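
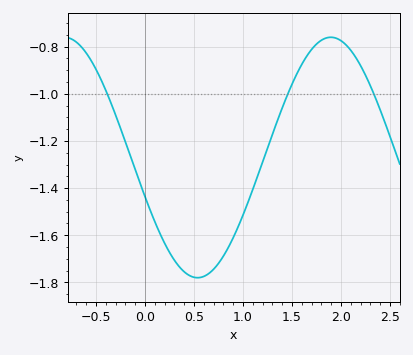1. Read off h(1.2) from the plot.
-1.29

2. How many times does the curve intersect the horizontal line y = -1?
3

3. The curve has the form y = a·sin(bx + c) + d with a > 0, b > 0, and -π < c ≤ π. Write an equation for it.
y = 0.51sin(2.31x - 2.81) - 1.27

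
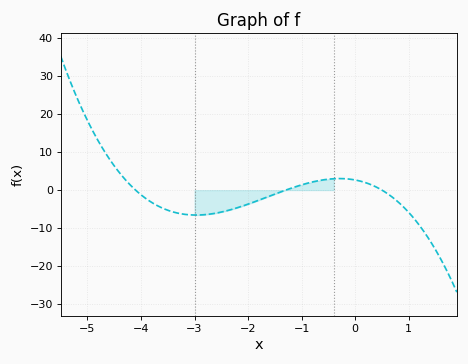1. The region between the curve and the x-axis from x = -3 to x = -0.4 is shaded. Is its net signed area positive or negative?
negative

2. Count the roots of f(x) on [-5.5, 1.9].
3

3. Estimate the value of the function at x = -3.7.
-4.03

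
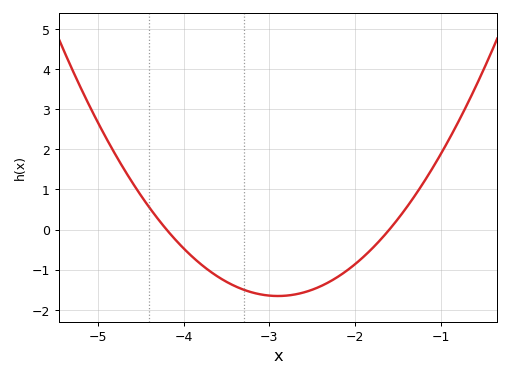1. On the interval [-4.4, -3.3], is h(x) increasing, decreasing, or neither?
decreasing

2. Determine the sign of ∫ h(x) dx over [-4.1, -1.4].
negative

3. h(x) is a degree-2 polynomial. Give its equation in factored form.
y = 0.98(x + 4.2)(x + 1.6)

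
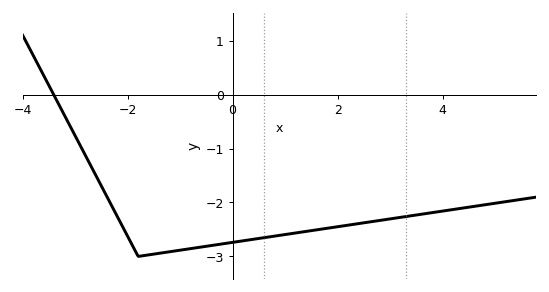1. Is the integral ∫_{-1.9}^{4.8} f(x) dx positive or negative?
negative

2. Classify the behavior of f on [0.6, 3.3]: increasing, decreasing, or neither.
increasing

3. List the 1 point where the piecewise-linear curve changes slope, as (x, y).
(-1.8, -3)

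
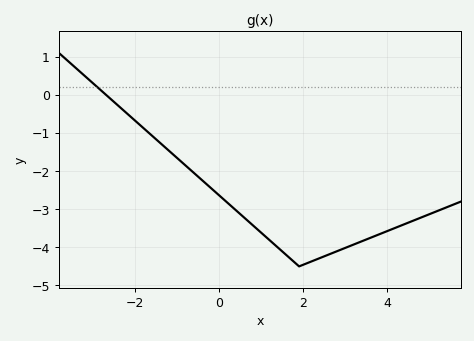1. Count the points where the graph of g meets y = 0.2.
1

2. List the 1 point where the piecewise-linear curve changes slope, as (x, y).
(1.9, -4.5)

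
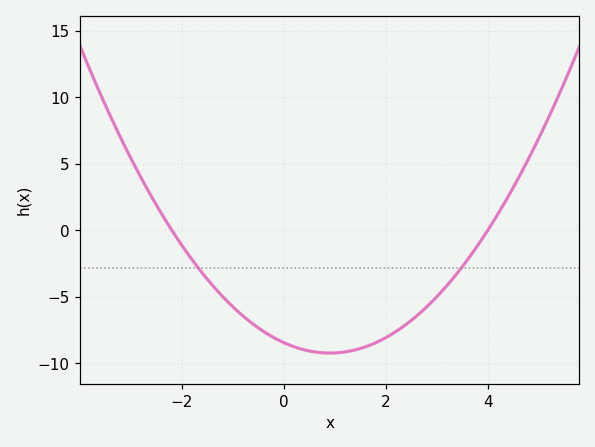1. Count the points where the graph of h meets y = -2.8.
2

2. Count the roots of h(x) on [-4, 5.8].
2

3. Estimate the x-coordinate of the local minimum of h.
0.8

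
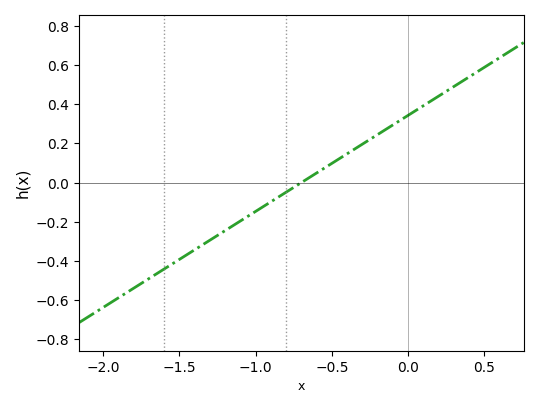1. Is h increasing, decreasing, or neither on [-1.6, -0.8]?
increasing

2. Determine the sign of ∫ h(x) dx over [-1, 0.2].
positive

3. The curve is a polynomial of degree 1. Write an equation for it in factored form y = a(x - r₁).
y = 0.49(x + 0.7)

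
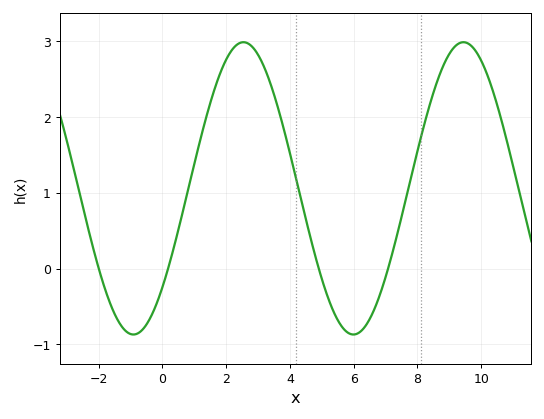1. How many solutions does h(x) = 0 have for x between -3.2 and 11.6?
4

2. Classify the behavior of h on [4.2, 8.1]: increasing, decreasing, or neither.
neither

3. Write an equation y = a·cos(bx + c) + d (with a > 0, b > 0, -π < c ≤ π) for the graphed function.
y = 1.93cos(0.91x - 2.3) + 1.06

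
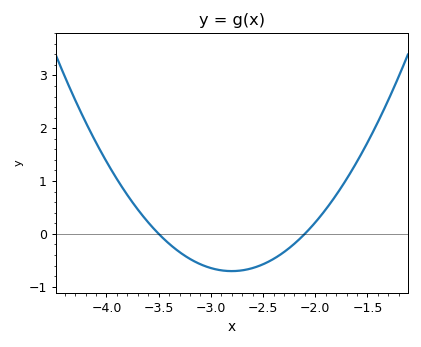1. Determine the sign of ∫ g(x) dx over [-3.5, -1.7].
negative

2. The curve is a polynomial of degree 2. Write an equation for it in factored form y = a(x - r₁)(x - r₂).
y = 1.44(x + 3.5)(x + 2.1)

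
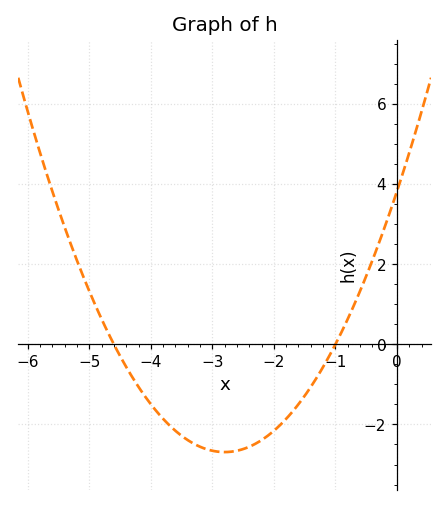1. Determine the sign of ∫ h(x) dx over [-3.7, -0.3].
negative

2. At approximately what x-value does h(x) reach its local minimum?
-2.8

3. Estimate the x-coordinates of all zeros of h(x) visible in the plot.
-4.6, -1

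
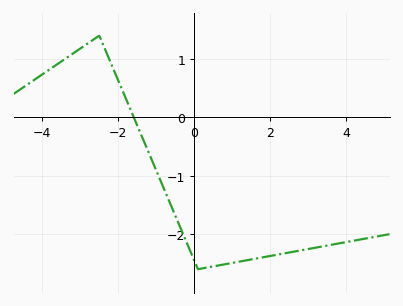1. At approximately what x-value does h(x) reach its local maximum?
-2.6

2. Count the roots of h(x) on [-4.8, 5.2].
1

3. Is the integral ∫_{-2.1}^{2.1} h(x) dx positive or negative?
negative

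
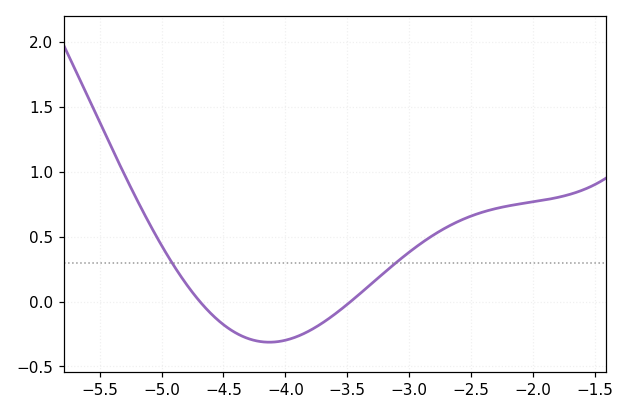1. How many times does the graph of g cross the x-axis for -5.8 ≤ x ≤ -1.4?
2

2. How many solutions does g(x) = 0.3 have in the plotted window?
2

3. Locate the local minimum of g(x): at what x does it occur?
-4.1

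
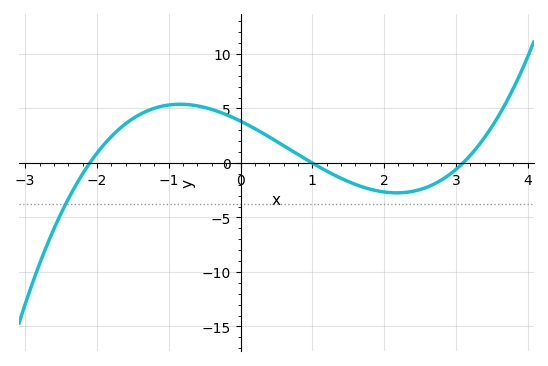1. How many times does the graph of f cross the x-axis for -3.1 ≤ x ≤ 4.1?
3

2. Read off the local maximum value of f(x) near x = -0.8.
5.39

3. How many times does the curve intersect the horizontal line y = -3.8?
1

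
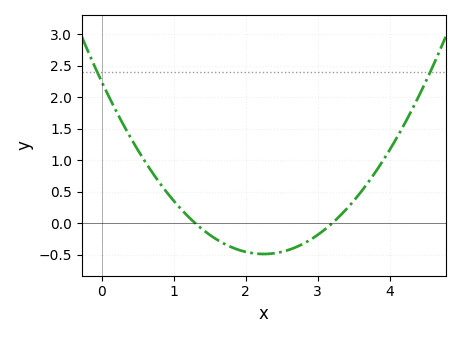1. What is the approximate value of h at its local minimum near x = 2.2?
-0.5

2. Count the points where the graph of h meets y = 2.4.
2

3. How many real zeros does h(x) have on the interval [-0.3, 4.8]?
2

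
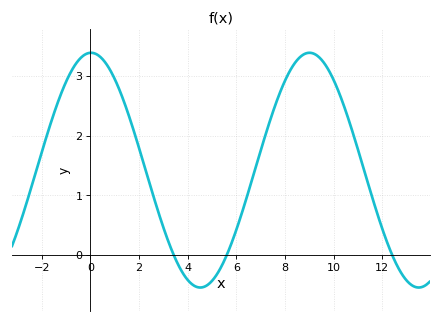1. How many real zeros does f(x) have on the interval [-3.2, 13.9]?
3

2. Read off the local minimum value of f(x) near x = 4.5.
-0.5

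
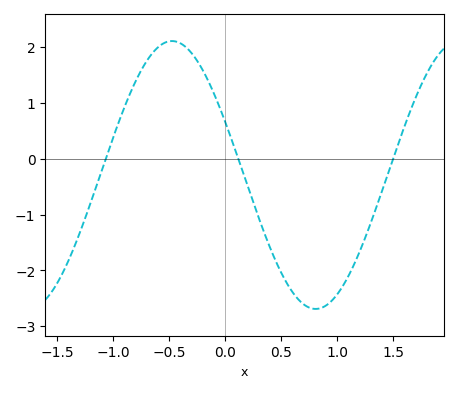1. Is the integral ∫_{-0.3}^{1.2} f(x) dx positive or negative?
negative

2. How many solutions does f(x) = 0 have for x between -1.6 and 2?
3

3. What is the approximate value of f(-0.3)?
1.9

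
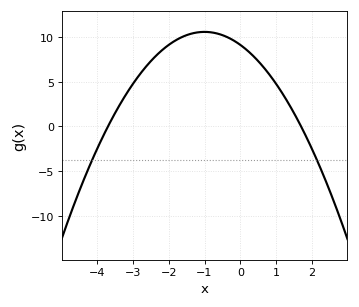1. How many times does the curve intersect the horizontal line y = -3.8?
2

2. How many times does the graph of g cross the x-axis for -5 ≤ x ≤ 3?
2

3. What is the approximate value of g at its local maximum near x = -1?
10.5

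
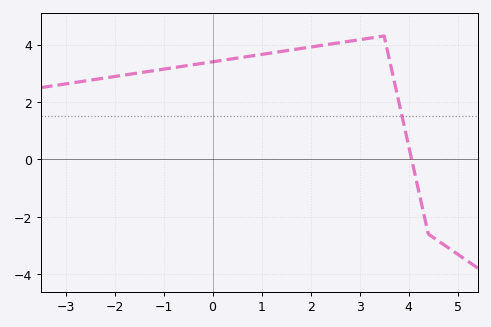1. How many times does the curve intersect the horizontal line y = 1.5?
1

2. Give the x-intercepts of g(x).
4.06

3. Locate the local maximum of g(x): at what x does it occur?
3.5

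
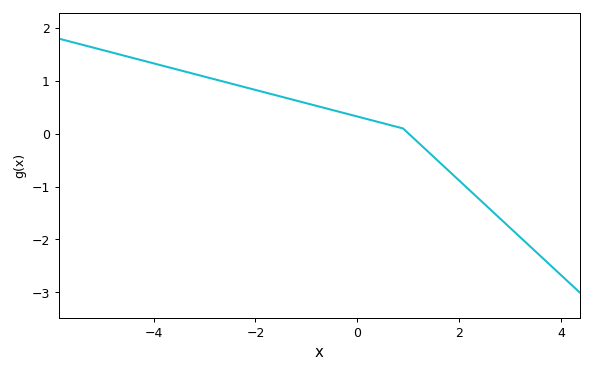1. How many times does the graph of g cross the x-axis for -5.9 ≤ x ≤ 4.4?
1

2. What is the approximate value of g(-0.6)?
0.5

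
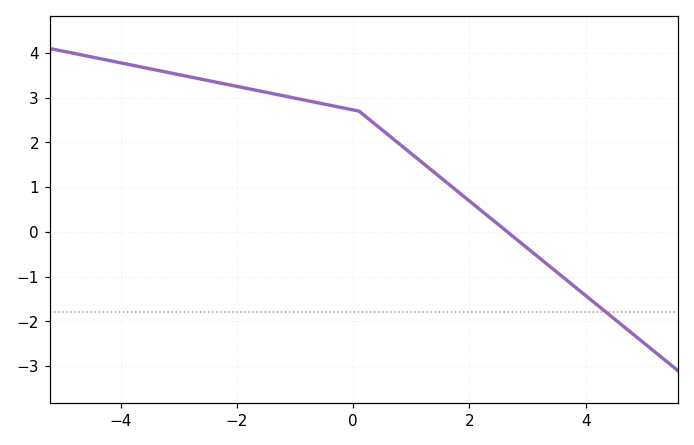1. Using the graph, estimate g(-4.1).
3.8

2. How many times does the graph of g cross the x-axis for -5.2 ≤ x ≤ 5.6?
1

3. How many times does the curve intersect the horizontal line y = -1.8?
1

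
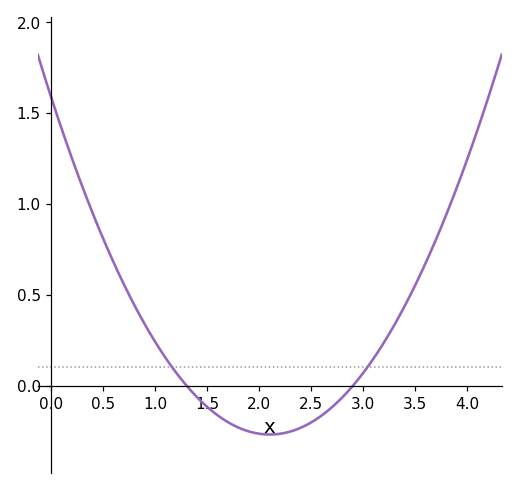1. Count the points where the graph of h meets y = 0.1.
2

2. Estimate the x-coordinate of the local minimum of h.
2.1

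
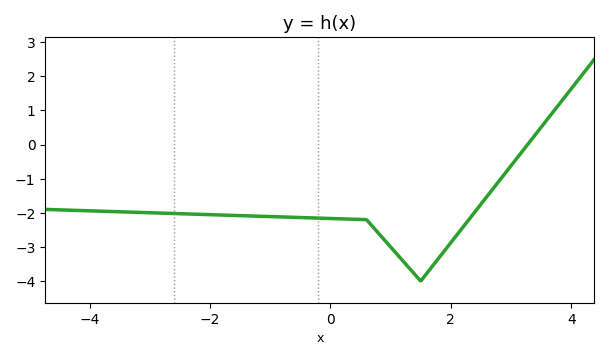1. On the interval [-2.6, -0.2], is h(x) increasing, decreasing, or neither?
decreasing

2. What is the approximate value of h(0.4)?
-2.2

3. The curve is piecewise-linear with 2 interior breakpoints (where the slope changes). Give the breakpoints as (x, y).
(0.6, -2.2); (1.5, -4)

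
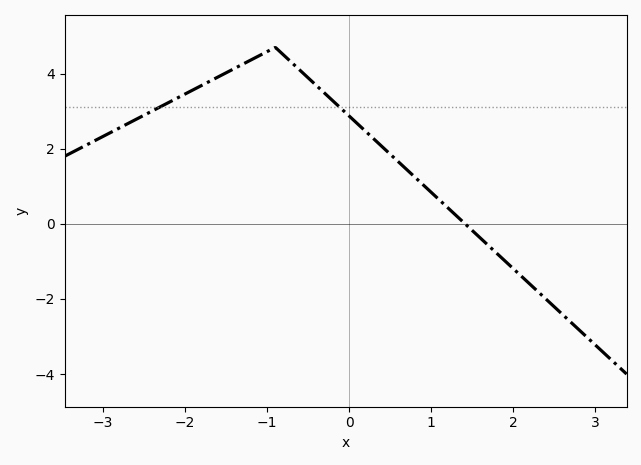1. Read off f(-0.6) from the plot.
4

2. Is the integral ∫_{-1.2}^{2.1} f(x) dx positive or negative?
positive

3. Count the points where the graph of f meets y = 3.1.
2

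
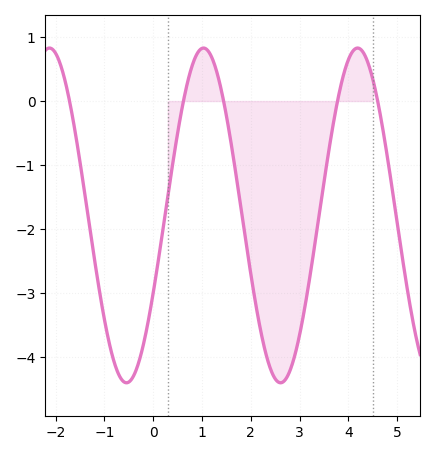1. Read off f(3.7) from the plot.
-0.3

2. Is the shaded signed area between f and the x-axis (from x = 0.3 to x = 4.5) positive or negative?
negative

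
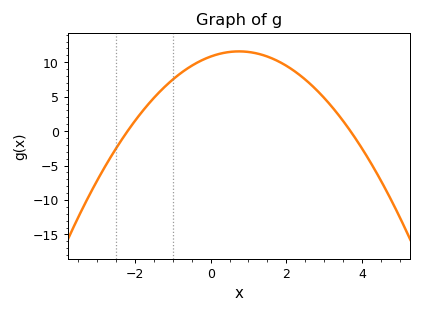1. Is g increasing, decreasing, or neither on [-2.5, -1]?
increasing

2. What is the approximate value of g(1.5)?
10.8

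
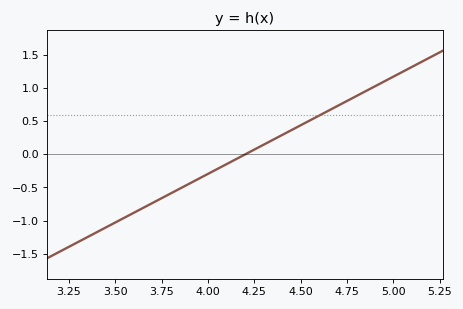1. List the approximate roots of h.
4.2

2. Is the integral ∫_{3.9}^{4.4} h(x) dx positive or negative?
negative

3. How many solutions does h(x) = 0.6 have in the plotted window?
1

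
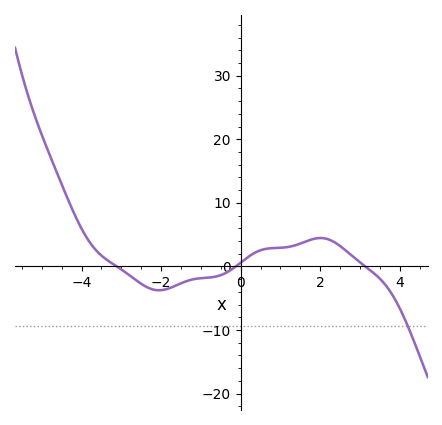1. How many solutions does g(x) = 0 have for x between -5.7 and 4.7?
3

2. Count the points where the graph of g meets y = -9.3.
1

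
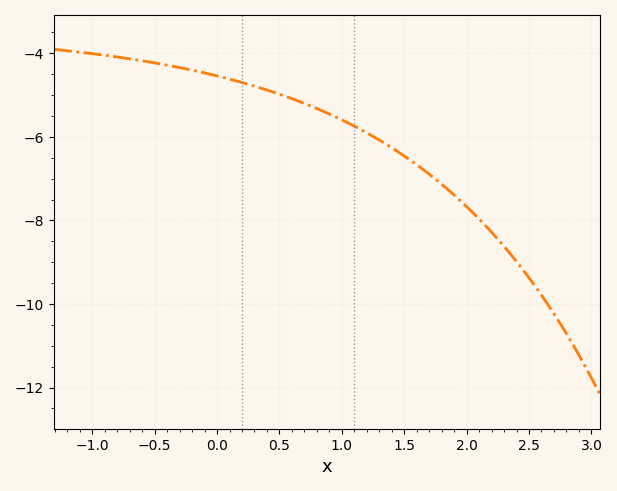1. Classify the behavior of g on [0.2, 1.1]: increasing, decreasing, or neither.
decreasing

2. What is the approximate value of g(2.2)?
-8.28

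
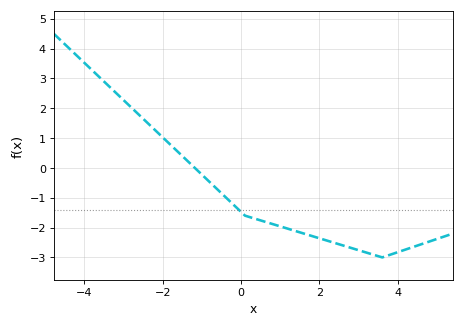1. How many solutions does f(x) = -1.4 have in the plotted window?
1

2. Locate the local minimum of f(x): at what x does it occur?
3.6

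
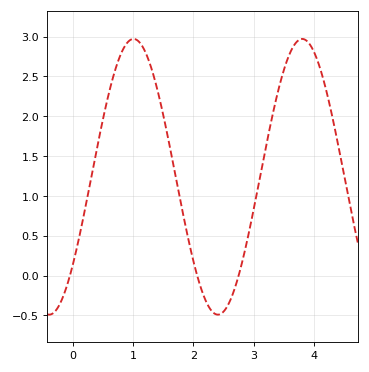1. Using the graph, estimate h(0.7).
2.58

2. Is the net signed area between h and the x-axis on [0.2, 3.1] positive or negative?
positive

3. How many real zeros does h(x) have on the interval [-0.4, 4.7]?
3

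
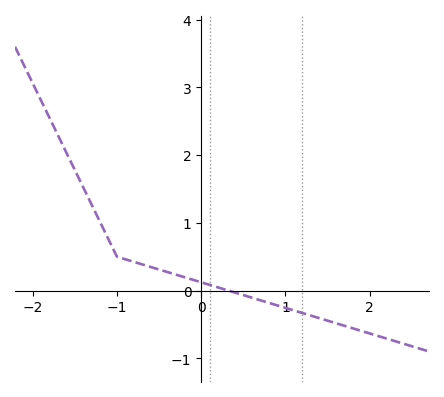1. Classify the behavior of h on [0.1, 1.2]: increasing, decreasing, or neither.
decreasing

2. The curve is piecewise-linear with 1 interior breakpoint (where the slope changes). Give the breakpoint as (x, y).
(-1, 0.5)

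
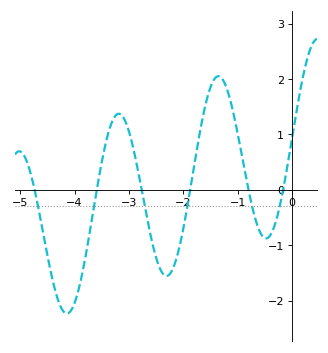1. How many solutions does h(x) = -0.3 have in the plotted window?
6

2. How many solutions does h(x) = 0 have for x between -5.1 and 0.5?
6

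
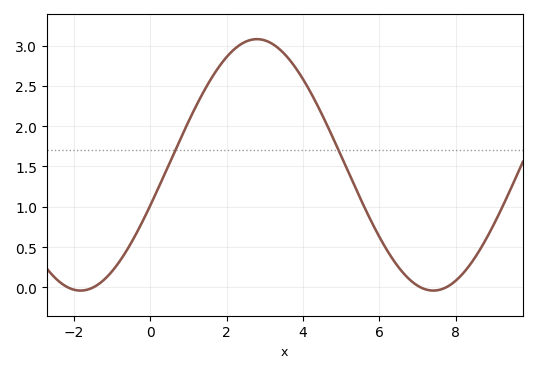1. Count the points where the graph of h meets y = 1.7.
2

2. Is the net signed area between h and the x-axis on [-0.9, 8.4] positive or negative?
positive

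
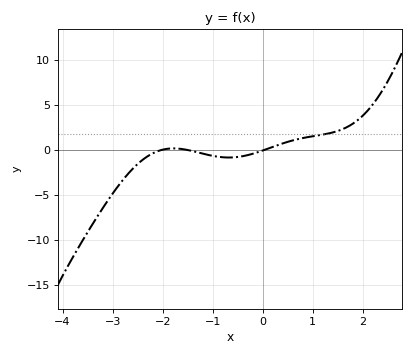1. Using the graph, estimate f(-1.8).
0.17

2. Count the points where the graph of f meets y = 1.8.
1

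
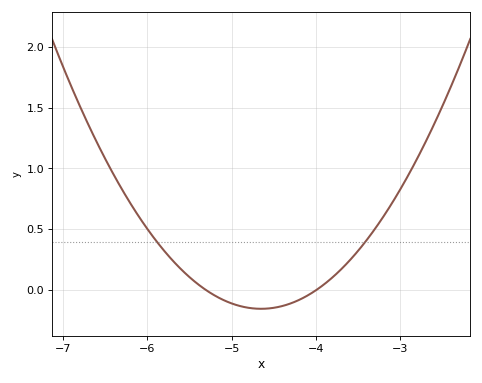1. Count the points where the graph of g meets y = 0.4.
2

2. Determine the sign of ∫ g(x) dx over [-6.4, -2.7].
positive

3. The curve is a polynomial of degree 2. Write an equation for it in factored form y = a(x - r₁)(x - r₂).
y = 0.36(x + 5.3)(x + 4)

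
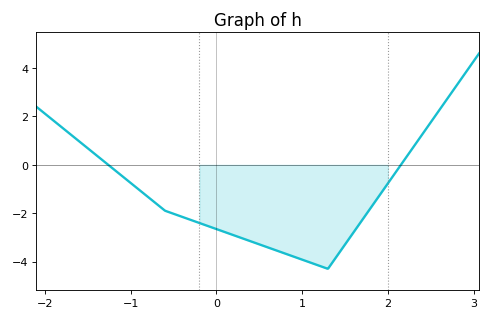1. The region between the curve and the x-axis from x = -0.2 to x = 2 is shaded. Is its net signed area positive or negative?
negative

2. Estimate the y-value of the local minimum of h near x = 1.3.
-4.3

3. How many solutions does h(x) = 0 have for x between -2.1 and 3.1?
2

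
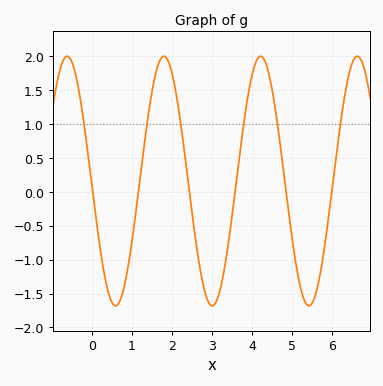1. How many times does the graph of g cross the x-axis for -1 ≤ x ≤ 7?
6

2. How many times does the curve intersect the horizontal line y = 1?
6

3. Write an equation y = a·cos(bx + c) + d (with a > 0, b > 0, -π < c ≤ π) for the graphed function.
y = 1.84cos(2.6x + 1.61) + 0.16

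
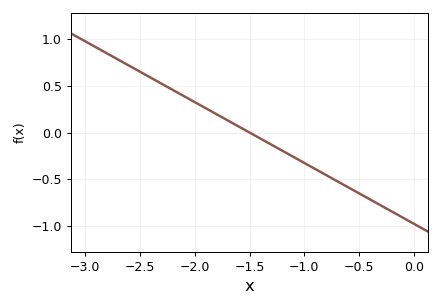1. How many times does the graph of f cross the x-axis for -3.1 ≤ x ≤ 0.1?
1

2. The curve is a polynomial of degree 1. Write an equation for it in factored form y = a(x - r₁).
y = -0.65(x + 1.5)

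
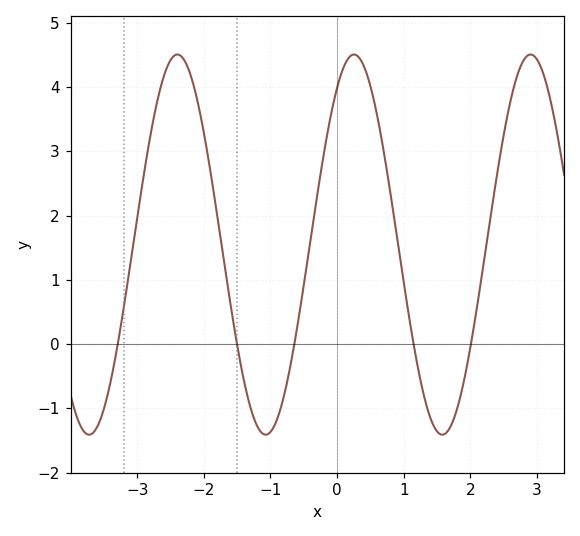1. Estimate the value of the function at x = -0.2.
2.96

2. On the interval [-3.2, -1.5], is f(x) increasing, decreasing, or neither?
neither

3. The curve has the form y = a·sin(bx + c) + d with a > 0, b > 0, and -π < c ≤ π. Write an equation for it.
y = 2.96sin(2.37x + 0.97) + 1.55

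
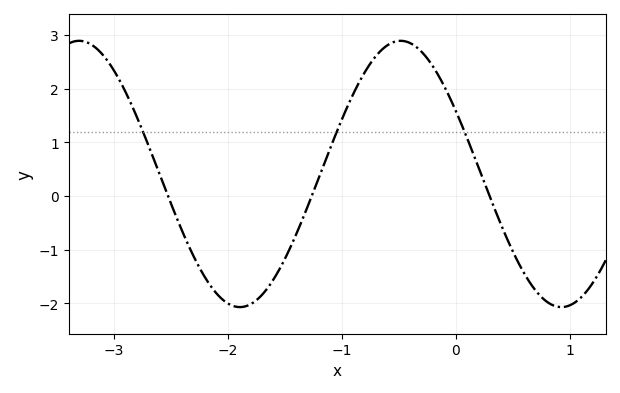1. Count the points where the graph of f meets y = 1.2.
3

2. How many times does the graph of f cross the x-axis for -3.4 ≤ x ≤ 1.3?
3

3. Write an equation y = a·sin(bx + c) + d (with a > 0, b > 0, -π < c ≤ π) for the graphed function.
y = 2.48sin(2.23x + 2.65) + 0.41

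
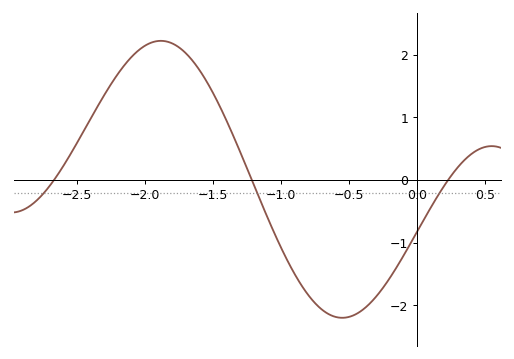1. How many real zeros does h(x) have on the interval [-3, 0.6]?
3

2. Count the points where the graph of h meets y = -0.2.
3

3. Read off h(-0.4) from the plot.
-2.1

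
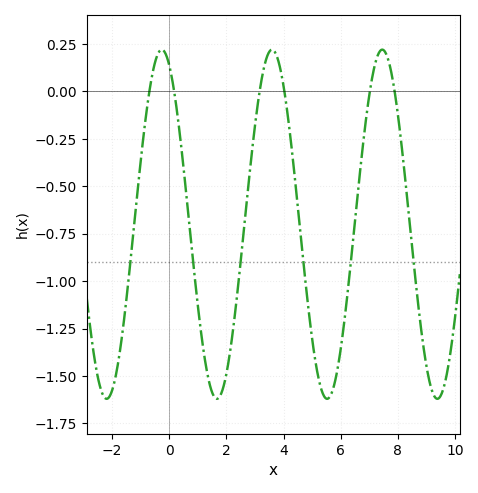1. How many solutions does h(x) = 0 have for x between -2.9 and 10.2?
6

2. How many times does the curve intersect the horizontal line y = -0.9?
6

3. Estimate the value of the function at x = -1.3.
-0.8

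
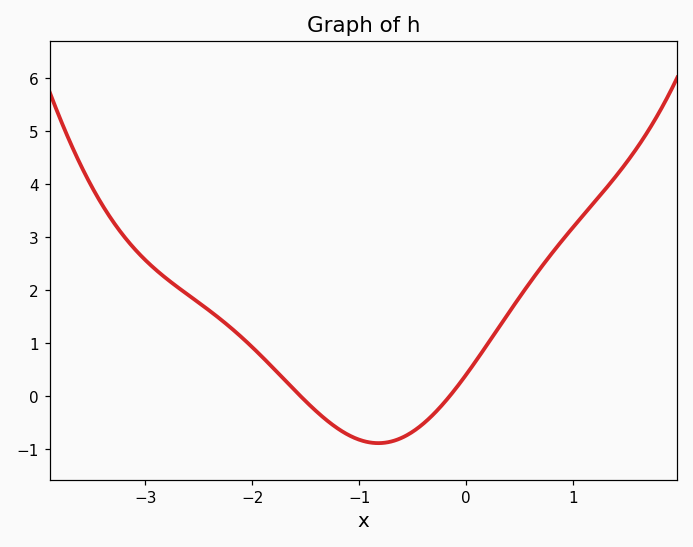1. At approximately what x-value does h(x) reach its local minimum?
-0.821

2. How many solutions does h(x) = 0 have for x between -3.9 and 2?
2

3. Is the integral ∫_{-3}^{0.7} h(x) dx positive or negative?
positive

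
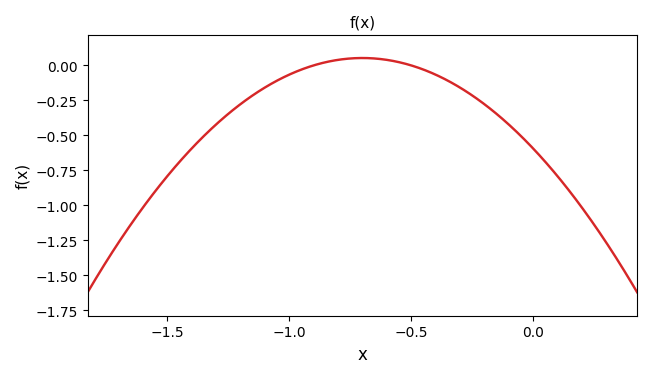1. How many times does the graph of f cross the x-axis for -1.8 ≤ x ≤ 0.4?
2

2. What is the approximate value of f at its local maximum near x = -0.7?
0.06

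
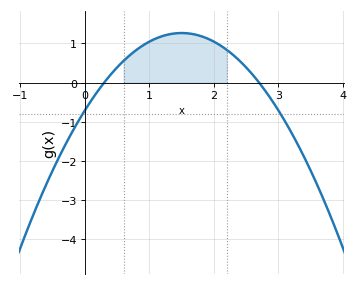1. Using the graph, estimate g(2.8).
-0.22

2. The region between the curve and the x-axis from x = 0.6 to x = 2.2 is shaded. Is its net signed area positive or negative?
positive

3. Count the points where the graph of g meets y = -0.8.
2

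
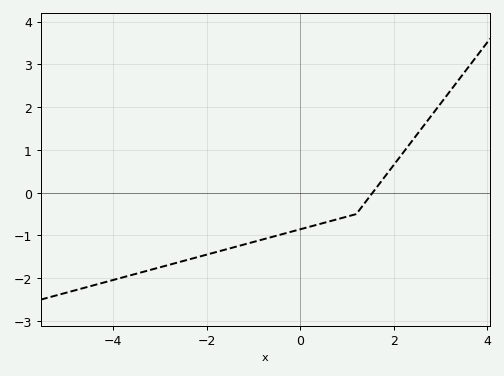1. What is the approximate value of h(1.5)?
-0.07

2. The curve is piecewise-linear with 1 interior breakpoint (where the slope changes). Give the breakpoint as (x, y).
(1.2, -0.5)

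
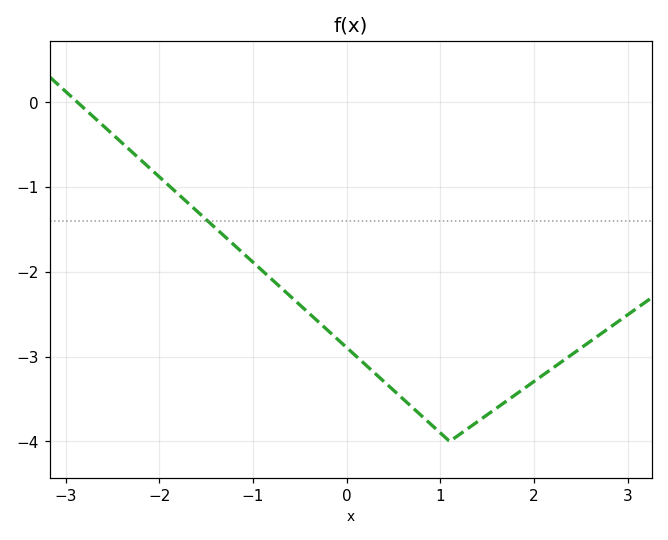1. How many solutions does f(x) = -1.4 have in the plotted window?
1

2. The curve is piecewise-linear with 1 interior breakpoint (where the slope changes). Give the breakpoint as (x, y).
(1.1, -4)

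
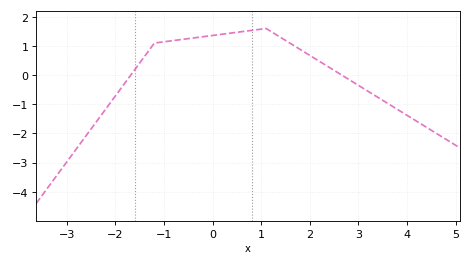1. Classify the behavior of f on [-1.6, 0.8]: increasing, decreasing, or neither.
increasing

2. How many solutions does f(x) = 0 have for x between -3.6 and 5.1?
2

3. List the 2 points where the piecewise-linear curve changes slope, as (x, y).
(-1.2, 1.1); (1.1, 1.6)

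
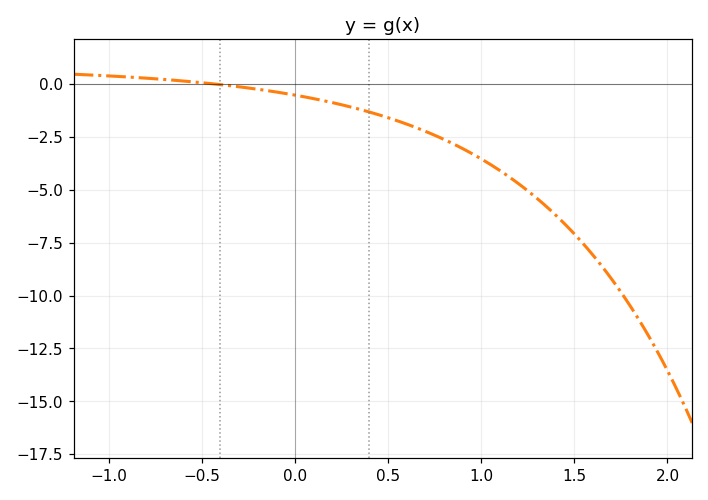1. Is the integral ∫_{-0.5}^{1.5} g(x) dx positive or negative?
negative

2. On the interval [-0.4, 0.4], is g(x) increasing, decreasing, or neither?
decreasing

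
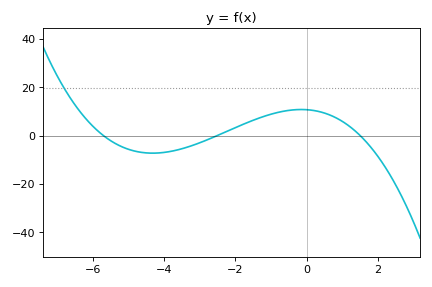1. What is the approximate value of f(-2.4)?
0.644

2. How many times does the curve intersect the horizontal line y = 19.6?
1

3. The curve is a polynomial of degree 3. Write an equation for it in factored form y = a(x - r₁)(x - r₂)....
y = -0.5(x + 5.7)(x + 2.5)(x - 1.5)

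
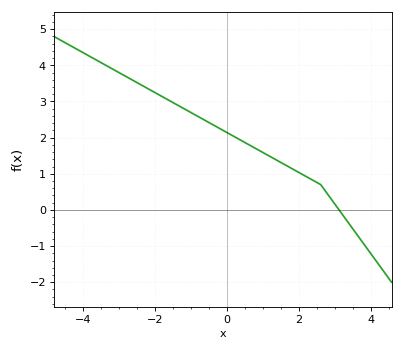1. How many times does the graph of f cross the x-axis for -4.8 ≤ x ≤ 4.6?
1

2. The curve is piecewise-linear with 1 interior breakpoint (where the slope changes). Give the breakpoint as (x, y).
(2.6, 0.7)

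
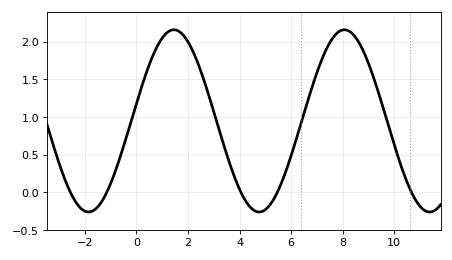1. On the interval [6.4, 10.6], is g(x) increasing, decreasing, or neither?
neither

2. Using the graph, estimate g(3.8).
0.2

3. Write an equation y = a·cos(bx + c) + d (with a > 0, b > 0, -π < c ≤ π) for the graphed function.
y = 1.21cos(0.95x - 1.4) + 0.95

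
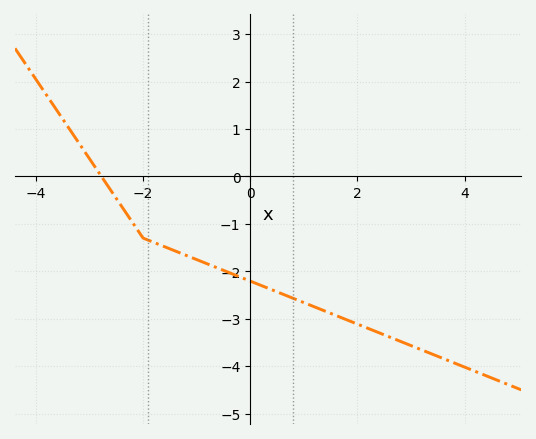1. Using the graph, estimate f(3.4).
-3.7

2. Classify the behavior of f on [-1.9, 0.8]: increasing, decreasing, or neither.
decreasing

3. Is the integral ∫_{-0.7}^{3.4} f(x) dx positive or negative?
negative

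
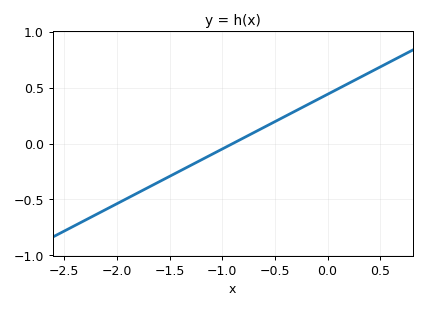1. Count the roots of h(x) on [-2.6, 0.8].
1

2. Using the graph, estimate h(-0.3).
0.3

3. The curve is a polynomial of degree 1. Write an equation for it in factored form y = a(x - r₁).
y = 0.49(x + 0.9)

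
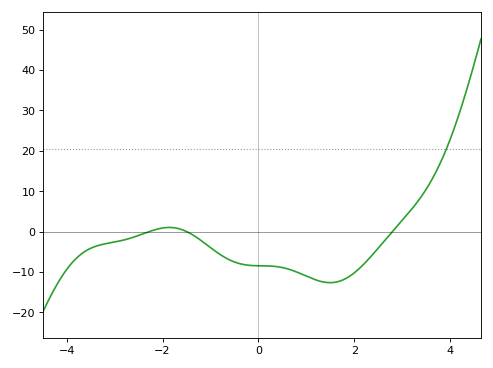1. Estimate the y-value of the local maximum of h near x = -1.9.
1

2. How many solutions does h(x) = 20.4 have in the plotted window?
1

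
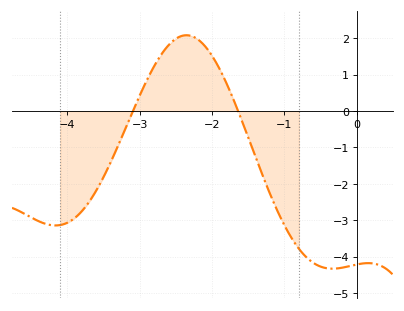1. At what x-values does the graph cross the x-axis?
-3.1, -1.6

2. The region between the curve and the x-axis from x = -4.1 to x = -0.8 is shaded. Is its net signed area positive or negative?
negative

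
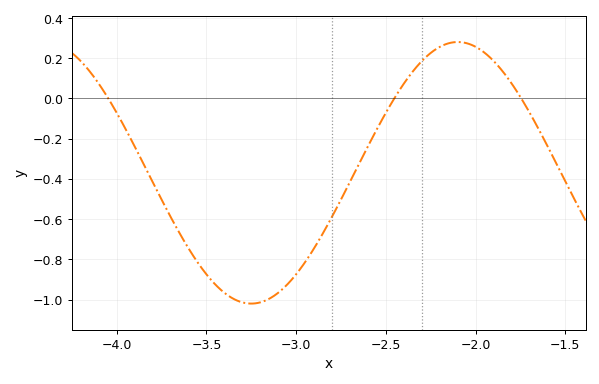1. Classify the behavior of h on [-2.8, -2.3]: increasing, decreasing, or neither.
increasing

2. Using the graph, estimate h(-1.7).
-0.06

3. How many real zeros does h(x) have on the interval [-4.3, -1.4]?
3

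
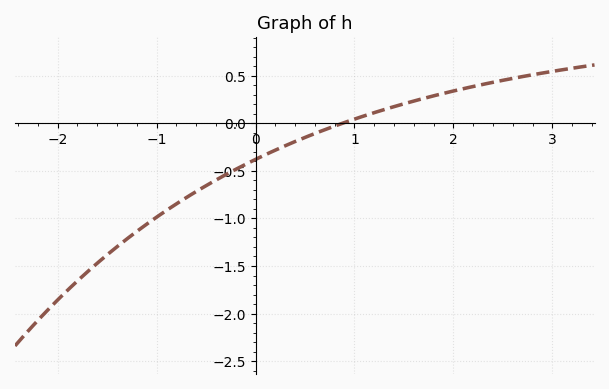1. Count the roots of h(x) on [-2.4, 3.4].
1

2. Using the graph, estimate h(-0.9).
-0.9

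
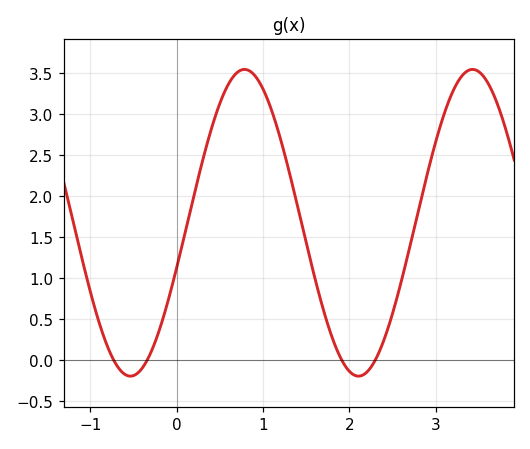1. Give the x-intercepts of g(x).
-0.7, -0.3, 1.9, 2.3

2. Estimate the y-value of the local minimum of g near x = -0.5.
-0.2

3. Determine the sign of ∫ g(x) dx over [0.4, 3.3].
positive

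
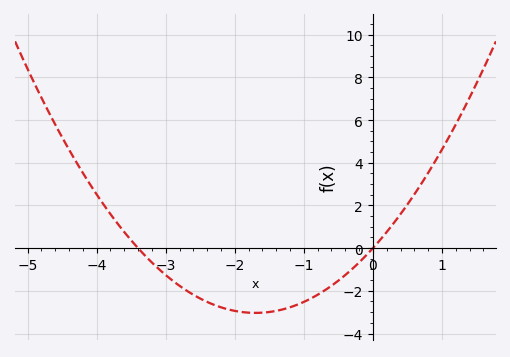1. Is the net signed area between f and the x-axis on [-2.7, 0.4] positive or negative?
negative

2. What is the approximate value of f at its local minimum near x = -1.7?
-3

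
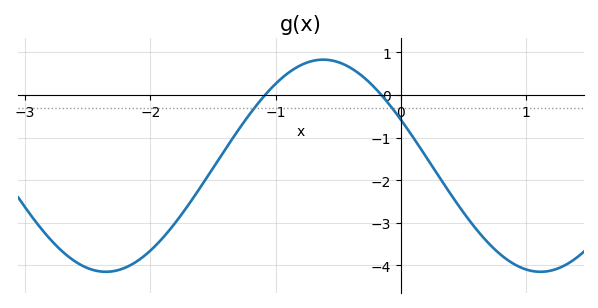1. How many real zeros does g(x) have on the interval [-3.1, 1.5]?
2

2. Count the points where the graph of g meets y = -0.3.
2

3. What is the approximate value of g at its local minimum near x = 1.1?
-4.15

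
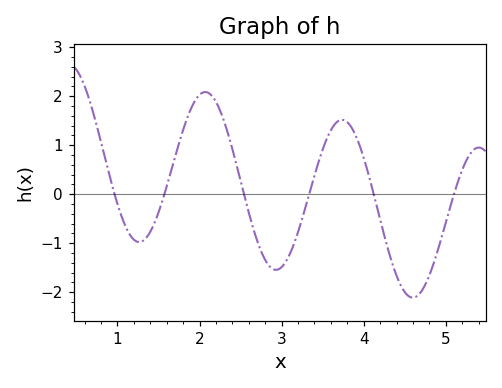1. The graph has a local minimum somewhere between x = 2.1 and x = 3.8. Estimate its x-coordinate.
2.9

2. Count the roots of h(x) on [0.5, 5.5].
6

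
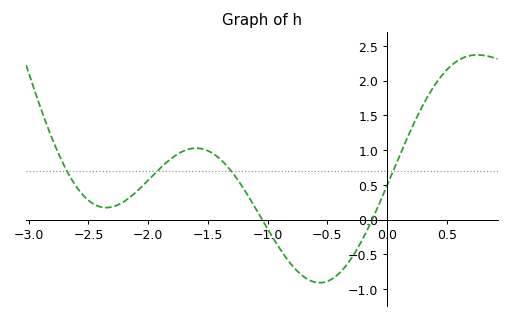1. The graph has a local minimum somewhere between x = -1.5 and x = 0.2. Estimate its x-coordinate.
-0.564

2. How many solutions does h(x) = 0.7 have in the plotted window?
4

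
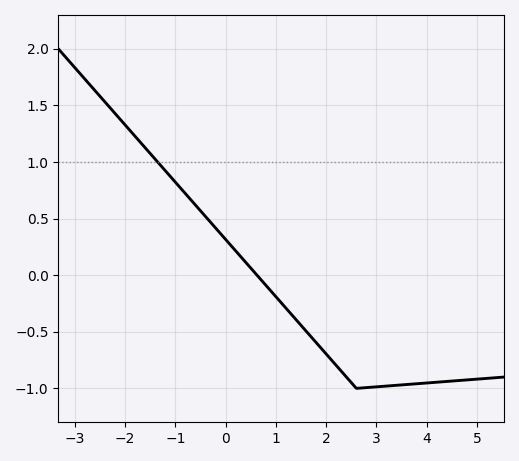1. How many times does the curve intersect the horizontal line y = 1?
1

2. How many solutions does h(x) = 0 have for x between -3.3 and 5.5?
1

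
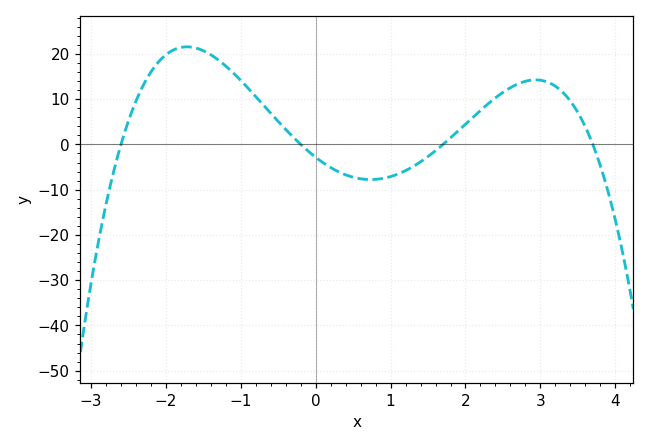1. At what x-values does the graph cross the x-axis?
-2.6, -0.2, 1.7, 3.7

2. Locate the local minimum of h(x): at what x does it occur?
0.7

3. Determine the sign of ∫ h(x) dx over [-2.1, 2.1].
positive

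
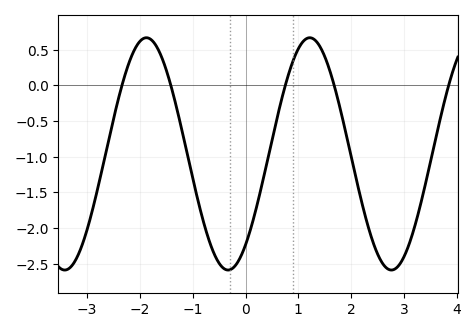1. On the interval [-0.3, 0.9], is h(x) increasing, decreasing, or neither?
increasing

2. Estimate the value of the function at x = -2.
0.621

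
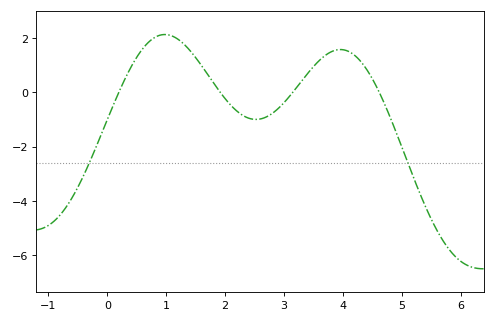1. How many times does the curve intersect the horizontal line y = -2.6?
2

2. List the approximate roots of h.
0.197, 1.92, 3.15, 4.62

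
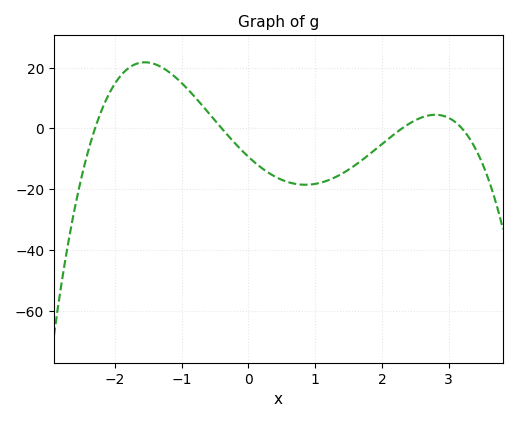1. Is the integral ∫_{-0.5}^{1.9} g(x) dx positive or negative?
negative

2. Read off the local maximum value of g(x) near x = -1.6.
22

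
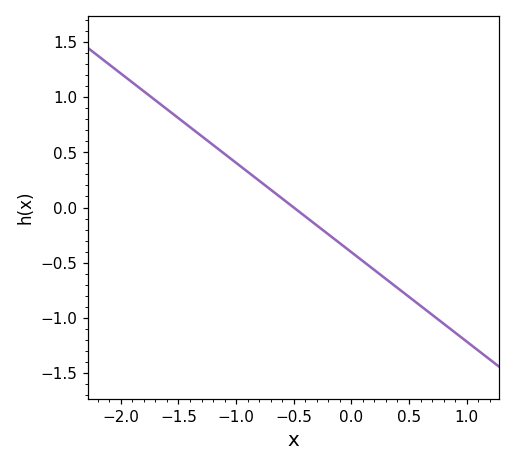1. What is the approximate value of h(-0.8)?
0.243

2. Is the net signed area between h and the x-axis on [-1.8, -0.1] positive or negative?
positive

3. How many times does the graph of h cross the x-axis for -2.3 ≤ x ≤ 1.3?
1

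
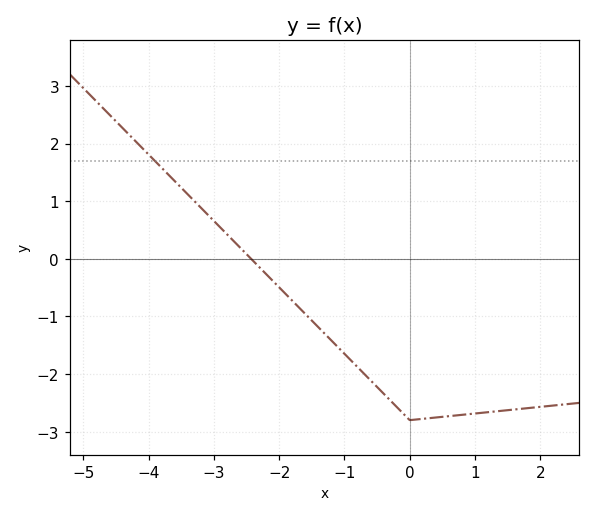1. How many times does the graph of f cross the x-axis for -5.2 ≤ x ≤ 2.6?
1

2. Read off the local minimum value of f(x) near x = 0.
-2.8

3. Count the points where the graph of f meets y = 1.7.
1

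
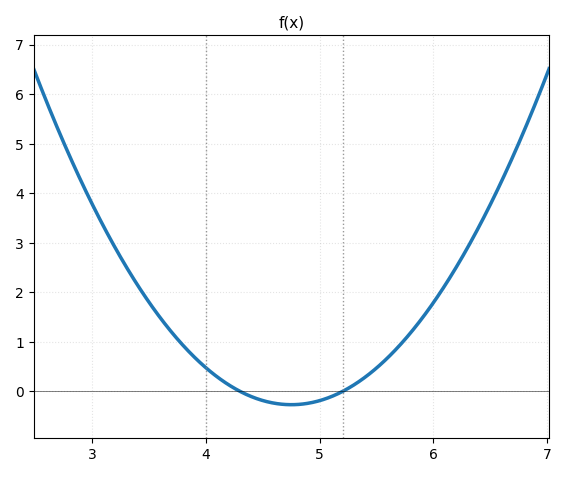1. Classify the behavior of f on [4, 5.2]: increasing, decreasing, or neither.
neither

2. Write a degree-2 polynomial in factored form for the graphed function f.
y = 1.32(x - 4.3)(x - 5.2)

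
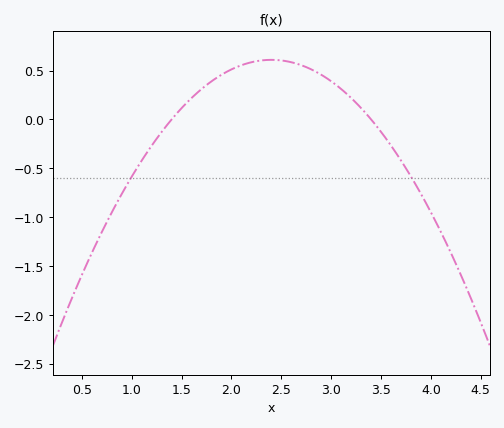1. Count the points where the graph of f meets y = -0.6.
2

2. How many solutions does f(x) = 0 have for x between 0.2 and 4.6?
2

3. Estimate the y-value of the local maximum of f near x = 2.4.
0.61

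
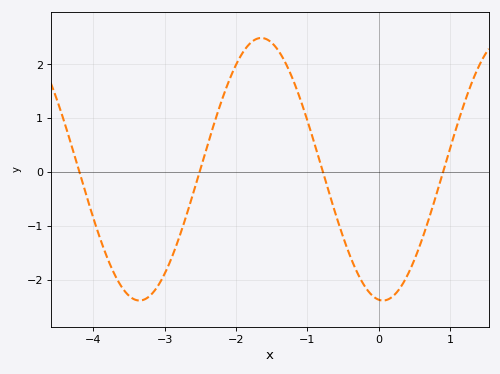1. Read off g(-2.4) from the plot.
0.5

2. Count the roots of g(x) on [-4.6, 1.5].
4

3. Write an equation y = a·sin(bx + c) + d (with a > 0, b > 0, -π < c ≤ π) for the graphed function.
y = 2.44sin(1.8x - 1.7) + 0.05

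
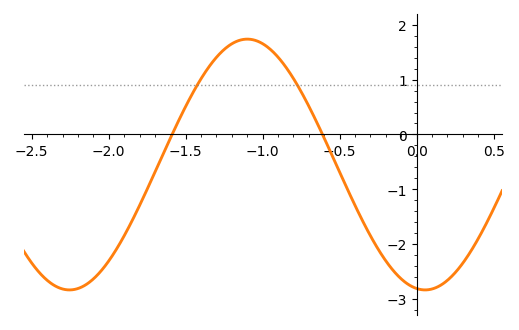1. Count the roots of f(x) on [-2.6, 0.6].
2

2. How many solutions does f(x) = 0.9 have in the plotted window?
2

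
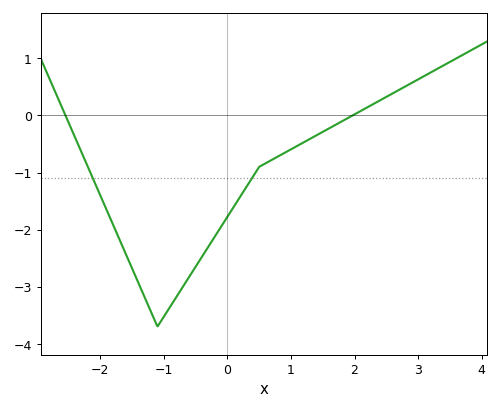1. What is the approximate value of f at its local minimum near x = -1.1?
-3.7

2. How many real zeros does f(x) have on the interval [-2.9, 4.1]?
2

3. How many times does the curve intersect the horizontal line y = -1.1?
2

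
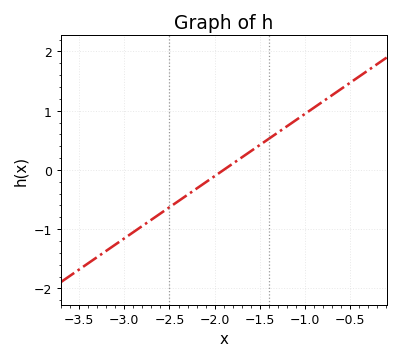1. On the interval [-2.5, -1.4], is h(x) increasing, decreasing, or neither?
increasing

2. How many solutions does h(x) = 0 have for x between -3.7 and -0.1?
1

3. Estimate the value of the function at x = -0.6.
1.36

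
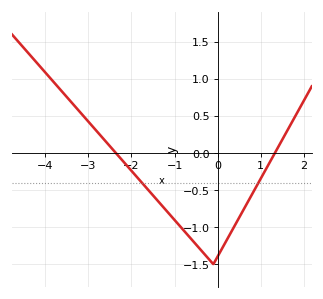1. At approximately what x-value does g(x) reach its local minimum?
-0.102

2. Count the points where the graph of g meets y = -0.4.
2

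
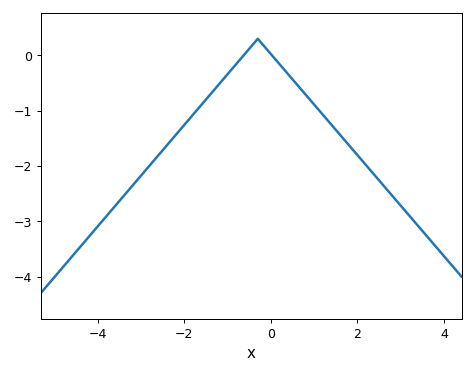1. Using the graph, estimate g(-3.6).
-2.7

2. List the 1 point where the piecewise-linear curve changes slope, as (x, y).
(-0.3, 0.3)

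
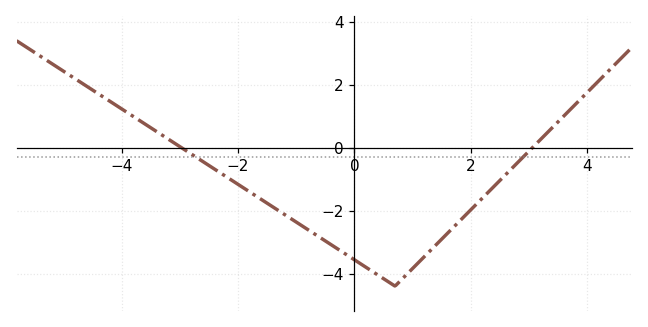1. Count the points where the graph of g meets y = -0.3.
2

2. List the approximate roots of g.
-2.97, 3.06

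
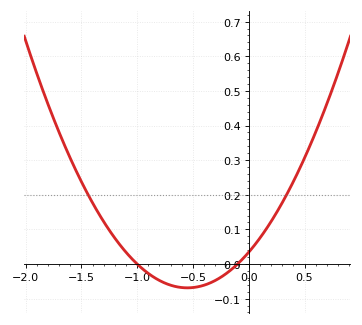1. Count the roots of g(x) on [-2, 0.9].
2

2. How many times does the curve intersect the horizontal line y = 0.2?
2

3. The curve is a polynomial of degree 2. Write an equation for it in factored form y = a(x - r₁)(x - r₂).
y = 0.34(x + 1)(x + 0.1)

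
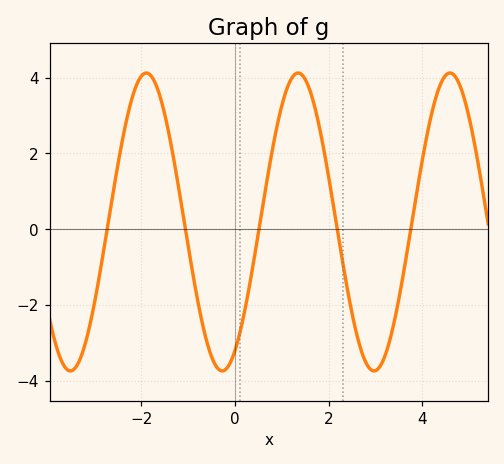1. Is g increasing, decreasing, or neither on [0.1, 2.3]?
neither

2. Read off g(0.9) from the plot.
2.73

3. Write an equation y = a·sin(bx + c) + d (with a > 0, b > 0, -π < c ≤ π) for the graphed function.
y = 3.93sin(1.94x - 1.04) + 0.19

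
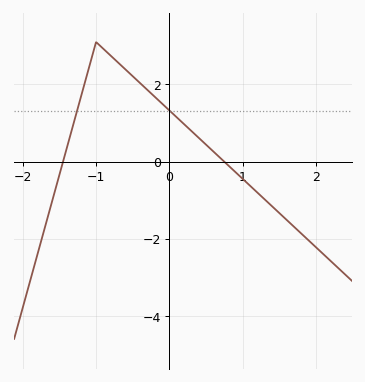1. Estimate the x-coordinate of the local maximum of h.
-1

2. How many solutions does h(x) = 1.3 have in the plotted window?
2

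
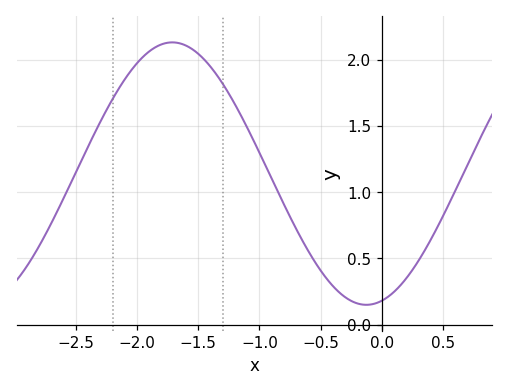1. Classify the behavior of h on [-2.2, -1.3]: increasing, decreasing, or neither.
neither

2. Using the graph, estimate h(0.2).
0.35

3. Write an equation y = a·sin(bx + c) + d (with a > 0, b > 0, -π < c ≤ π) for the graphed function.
y = 0.99sin(2x - 1.3) + 1.14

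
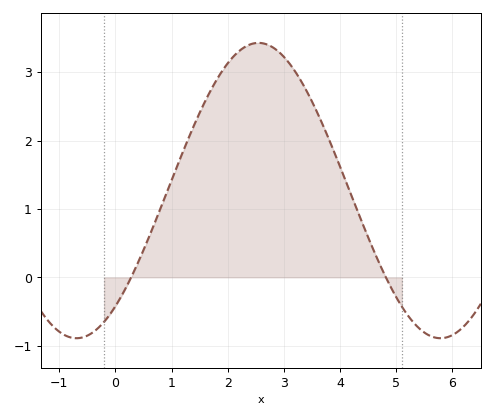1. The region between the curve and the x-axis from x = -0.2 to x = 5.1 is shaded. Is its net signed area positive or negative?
positive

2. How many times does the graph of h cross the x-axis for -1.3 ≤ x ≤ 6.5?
2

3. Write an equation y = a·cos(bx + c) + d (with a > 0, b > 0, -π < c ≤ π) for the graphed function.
y = 2.16cos(0.97x - 2.5) + 1.27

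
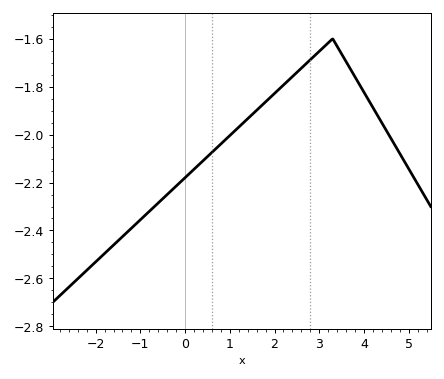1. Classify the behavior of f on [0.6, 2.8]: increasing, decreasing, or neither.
increasing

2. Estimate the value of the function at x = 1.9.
-1.84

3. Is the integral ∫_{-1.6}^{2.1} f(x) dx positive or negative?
negative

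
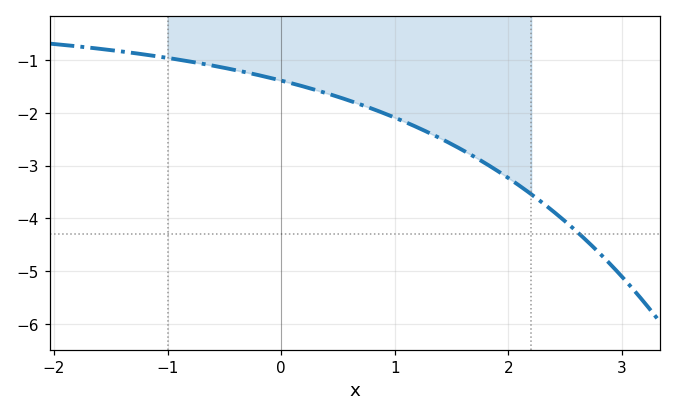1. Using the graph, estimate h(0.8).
-1.9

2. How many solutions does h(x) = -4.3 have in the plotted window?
1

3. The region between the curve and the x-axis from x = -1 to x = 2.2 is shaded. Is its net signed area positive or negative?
negative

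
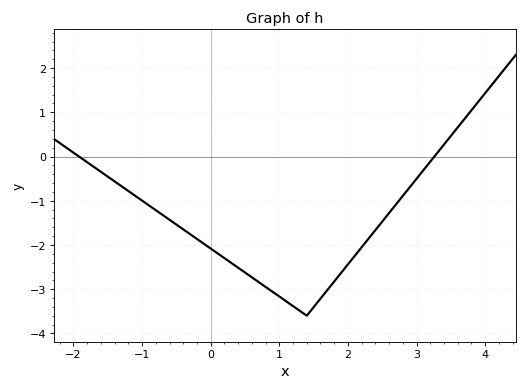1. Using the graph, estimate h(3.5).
0.5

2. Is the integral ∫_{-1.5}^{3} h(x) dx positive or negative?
negative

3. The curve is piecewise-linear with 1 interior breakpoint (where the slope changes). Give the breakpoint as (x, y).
(1.4, -3.6)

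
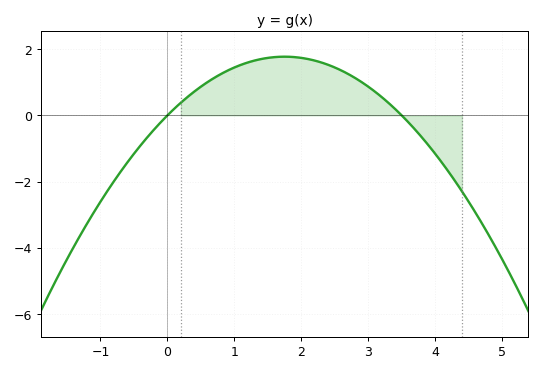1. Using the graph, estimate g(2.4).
1.6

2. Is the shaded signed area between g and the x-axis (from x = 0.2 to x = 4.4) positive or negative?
positive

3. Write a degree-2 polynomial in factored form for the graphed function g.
y = -0.58(x - 0)(x - 3.5)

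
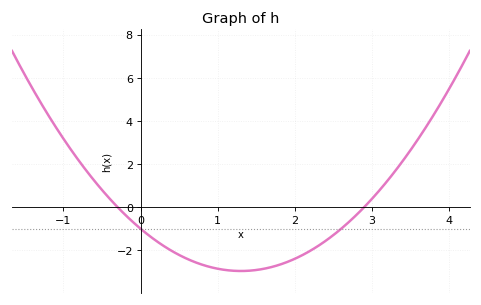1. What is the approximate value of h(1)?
-2.8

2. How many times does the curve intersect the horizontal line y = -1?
2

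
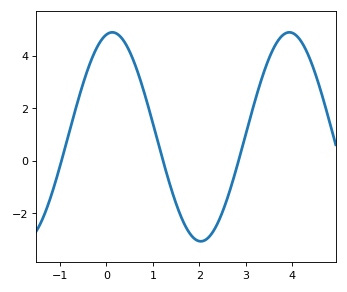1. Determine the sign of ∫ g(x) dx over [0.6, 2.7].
negative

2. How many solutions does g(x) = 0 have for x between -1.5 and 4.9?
3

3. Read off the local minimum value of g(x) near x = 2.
-3.06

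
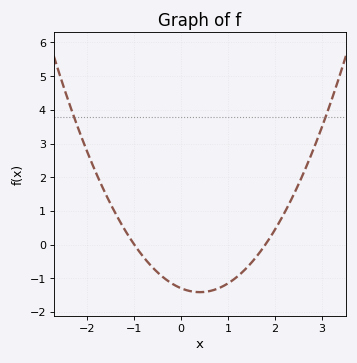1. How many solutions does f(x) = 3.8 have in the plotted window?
2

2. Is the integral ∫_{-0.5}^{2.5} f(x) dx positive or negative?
negative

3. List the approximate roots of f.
-1, 1.8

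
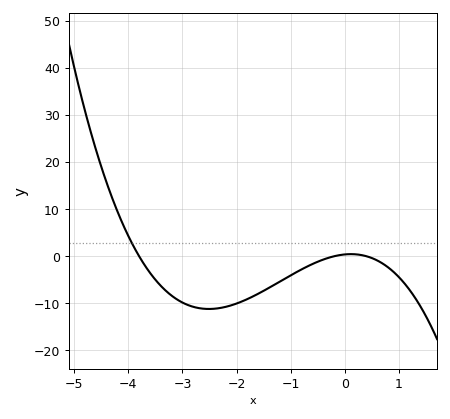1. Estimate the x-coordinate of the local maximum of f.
0.1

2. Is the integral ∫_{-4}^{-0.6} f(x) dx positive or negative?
negative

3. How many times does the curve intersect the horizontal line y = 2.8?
1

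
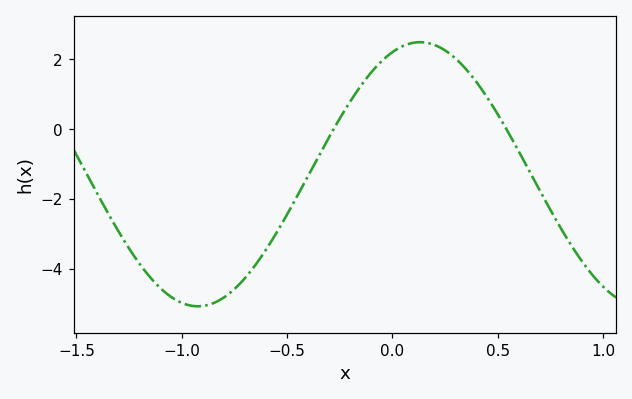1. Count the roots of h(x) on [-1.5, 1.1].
2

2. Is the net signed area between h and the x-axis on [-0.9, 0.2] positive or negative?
negative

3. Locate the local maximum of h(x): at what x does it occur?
0.15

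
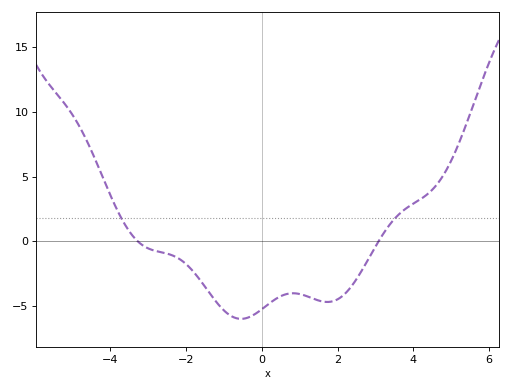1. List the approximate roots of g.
-3.28, 3.08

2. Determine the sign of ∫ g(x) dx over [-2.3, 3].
negative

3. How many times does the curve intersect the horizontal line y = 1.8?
2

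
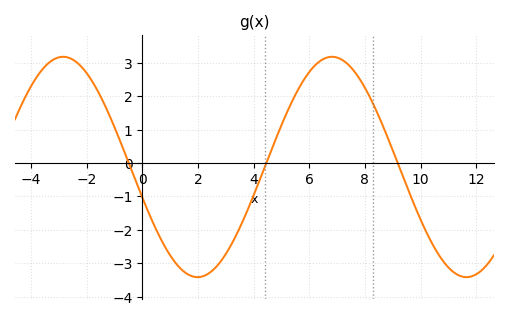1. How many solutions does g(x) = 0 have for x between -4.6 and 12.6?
3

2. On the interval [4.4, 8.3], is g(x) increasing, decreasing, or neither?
neither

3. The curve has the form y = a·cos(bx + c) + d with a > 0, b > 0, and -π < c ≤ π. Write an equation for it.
y = 3.3cos(0.65x + 1.9) - 0.12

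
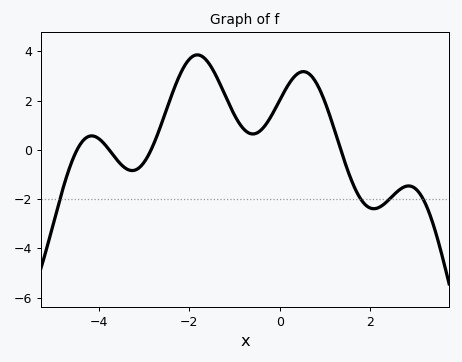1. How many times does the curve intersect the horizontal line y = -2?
4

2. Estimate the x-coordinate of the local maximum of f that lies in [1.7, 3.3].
2.85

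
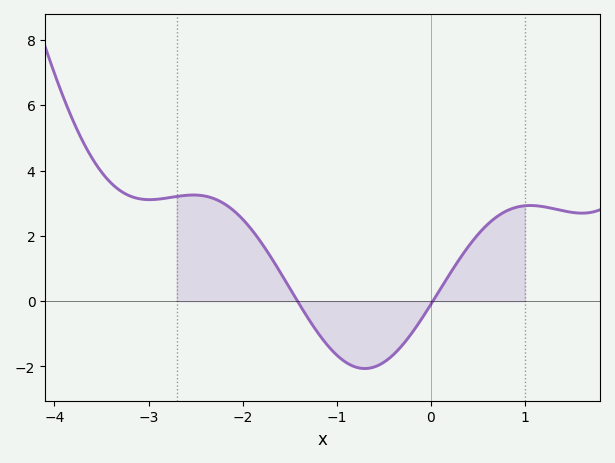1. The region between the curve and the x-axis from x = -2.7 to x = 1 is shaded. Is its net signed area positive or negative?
positive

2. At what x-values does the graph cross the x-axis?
-1.4, 0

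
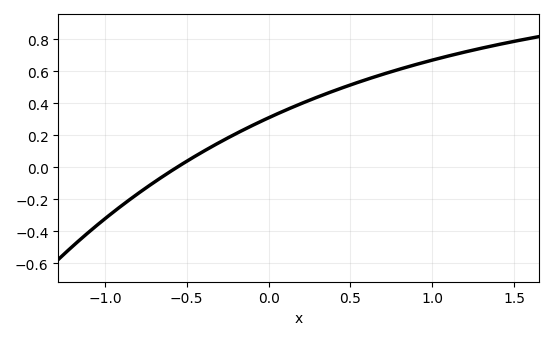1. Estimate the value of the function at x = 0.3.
0.44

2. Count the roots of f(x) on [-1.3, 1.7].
1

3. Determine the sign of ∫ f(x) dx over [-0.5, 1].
positive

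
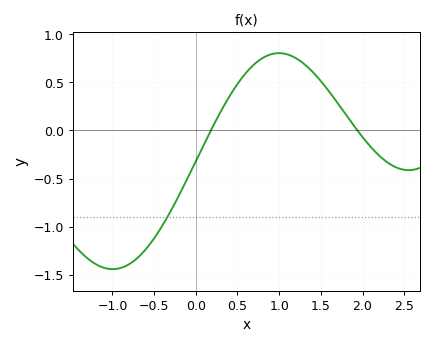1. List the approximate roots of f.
0.2, 1.9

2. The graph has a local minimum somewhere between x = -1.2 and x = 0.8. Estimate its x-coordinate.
-1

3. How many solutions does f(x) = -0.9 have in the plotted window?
1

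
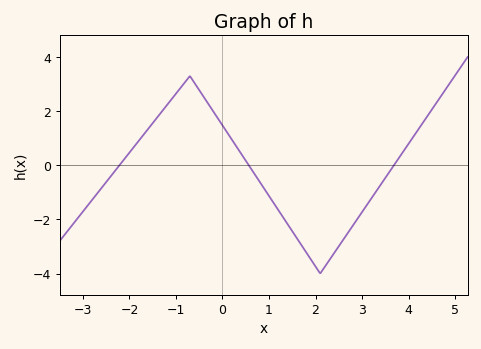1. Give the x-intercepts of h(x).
-2.21, 0.566, 3.68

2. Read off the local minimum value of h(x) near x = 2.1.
-4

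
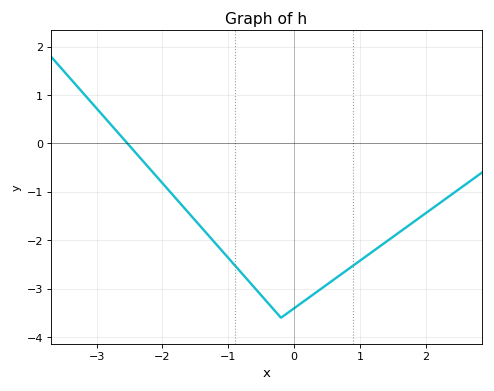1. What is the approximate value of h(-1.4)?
-1.7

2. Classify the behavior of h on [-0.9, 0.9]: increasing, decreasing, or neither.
neither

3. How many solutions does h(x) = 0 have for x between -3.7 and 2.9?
1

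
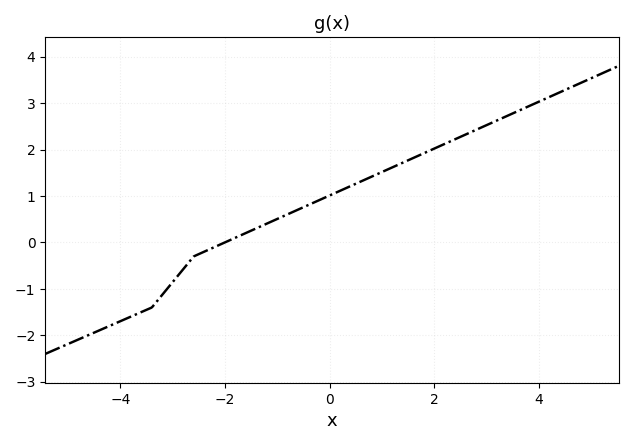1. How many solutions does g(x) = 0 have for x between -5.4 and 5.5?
1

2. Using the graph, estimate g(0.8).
1.42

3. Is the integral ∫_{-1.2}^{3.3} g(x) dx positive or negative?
positive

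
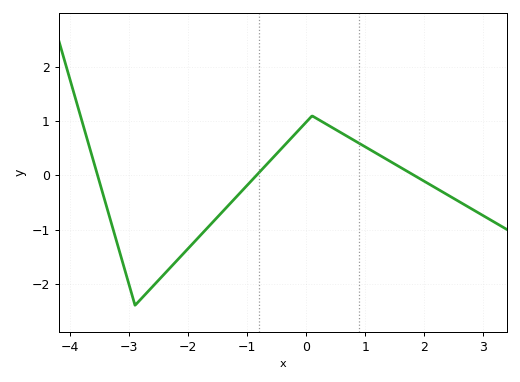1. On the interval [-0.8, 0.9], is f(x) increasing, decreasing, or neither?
neither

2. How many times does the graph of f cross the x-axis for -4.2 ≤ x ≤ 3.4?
3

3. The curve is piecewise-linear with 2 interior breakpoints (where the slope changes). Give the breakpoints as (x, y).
(-2.9, -2.4); (0.1, 1.1)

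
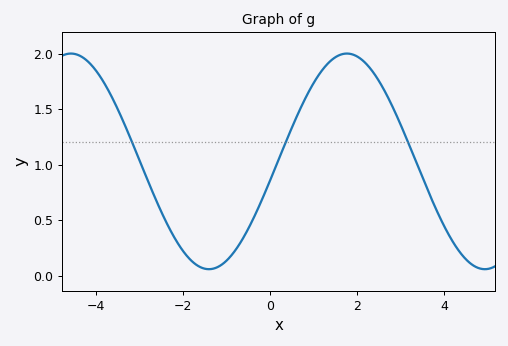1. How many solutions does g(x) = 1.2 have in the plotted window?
3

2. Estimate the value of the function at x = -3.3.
1.32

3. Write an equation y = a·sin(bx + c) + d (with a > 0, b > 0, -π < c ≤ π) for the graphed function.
y = 0.97sin(0.99x - 0.182) + 1.03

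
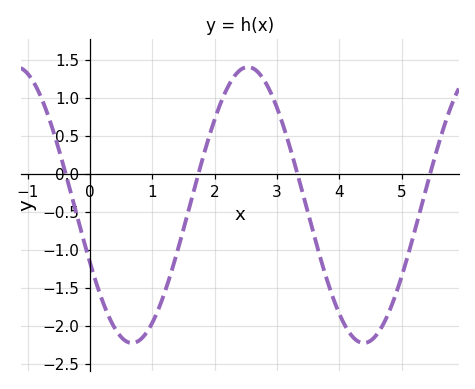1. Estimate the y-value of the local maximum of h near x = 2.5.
1.41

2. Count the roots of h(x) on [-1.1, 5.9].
4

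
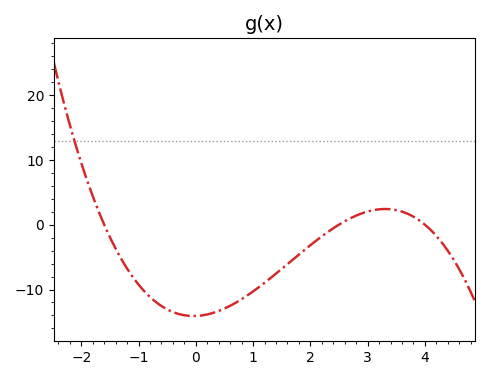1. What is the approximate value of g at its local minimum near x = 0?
-14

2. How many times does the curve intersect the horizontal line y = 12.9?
1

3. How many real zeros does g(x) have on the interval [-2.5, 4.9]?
3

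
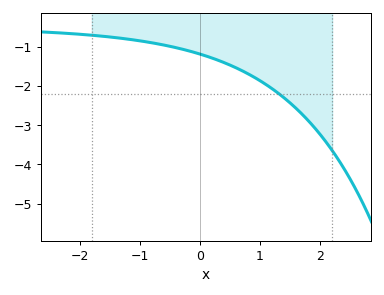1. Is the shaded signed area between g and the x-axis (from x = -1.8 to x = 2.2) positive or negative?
negative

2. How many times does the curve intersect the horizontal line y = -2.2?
1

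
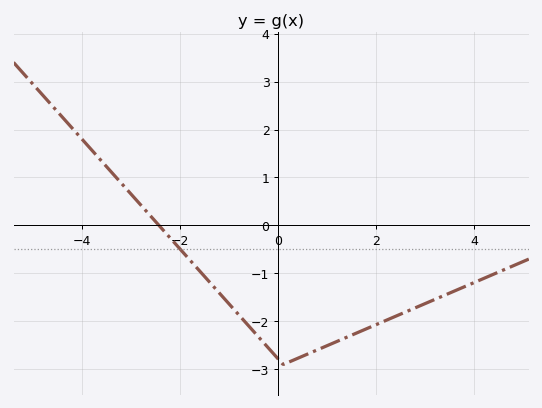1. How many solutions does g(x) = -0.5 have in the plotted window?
1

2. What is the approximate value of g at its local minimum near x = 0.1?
-2.9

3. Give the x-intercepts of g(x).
-2.43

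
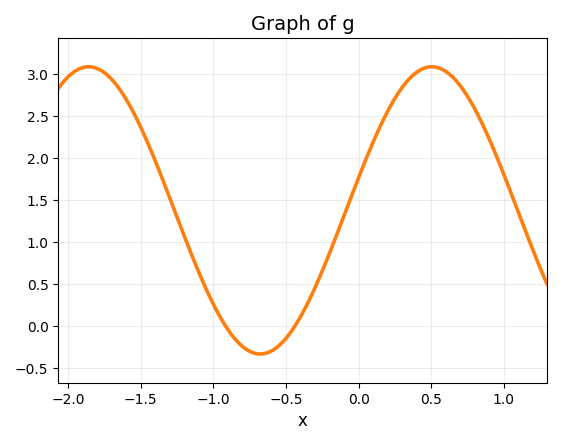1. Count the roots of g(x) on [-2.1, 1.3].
2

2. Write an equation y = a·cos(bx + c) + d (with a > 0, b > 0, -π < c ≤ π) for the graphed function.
y = 1.71cos(2.66x - 1.34) + 1.38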